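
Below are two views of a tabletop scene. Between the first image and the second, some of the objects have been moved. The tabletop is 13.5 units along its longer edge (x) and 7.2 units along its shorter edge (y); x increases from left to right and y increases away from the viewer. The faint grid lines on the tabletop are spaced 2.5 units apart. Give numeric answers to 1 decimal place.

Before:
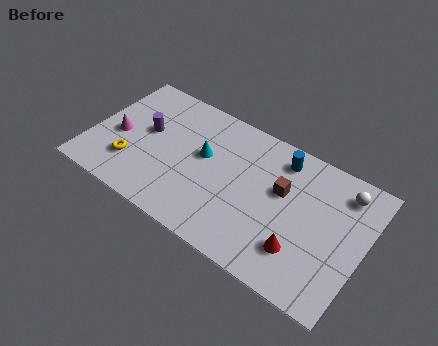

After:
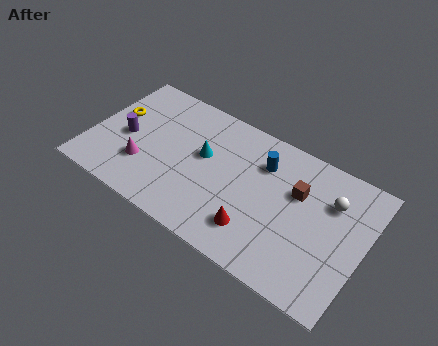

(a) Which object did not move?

the cyan cone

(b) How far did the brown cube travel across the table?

0.8

From (9.4, 4.4) to (10.1, 4.7), the brown cube covered √(0.7² + 0.3²) ≈ 0.8 units.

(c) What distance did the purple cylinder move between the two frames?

1.2

The purple cylinder was near (2.6, 4.1) before and (1.7, 3.3) after, so it travelled √(0.9² + 0.8²) ≈ 1.2 units.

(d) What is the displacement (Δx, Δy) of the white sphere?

(-0.5, -0.8)

The white sphere was at about (12.2, 5.9) and moved to about (11.7, 5.1).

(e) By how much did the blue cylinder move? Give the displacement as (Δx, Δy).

(-0.8, -0.7)

From the two frames, the blue cylinder sits at roughly (9.1, 6.0) before and (8.3, 5.3) after.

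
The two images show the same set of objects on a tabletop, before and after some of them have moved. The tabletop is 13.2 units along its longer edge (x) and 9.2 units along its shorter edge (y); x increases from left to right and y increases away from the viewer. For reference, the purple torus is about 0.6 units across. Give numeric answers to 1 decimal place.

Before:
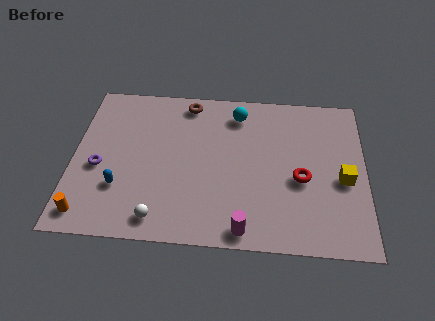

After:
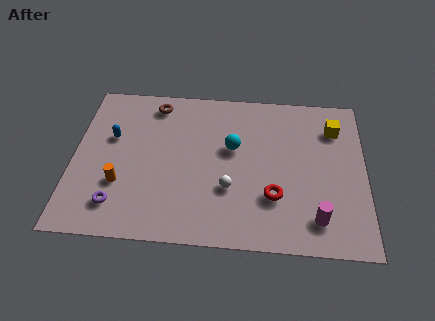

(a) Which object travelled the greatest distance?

the white sphere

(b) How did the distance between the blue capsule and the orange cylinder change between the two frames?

+0.6

The distance was about 2.1 in the first image and 2.7 in the second, so they moved 0.6 units further apart.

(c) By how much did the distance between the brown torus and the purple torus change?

+0.6

The distance was about 5.7 in the first image and 6.3 in the second, so they moved 0.6 units further apart.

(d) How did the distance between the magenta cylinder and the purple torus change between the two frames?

+1.7

The distance was about 7.2 in the first image and 8.9 in the second, so they moved 1.7 units further apart.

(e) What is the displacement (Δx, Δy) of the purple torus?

(0.9, -2.1)

From the two frames, the purple torus sits at roughly (1.2, 3.9) before and (2.1, 1.8) after.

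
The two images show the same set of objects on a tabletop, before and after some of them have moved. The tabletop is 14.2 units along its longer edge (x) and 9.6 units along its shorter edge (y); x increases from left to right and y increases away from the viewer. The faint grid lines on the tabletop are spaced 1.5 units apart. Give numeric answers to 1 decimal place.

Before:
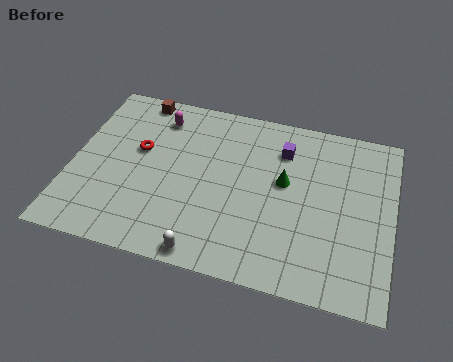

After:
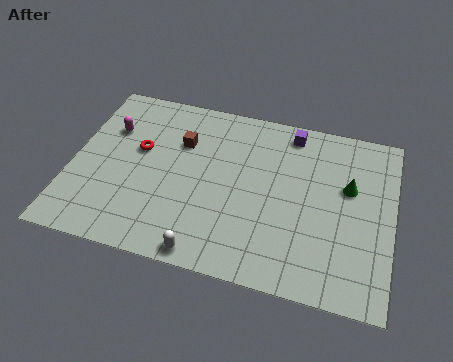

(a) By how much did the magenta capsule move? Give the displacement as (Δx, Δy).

(-2.1, -1.2)

The magenta capsule was at about (3.6, 7.8) and moved to about (1.5, 6.6).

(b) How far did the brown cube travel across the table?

3.0

The brown cube was near (2.6, 8.7) before and (4.7, 6.6) after, so it travelled √(2.1² + 2.1²) ≈ 3.0 units.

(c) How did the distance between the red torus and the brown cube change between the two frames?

-1.0

Before: roughly 3.0 units apart; after: 2.0. That's 1.0 units closer together.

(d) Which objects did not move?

the red torus and the white capsule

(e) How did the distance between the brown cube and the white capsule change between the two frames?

-2.7

Before: roughly 8.7 units apart; after: 6.0. That's 2.7 units closer together.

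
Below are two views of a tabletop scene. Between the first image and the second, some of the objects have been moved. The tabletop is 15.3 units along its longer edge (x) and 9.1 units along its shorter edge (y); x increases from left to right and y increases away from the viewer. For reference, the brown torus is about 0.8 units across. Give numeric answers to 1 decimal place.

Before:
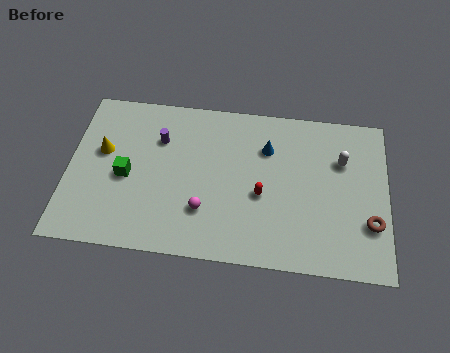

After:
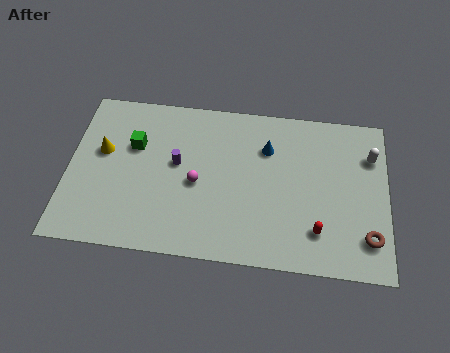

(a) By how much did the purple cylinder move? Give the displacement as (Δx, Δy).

(0.9, -1.3)

The purple cylinder started near (4.3, 6.4) and ended near (5.2, 5.1).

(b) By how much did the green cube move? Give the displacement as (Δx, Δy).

(0.3, 1.8)

From the two frames, the green cube sits at roughly (2.8, 4.1) before and (3.1, 5.9) after.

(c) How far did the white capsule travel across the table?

1.5

The white capsule moved from about (13.1, 6.2) to (14.5, 6.6), a distance of √(1.4² + 0.4²) ≈ 1.5.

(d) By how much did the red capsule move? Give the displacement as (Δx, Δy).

(2.7, -1.7)

The red capsule started near (9.3, 3.8) and ended near (12.0, 2.1).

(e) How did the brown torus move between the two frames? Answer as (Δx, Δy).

(-0.1, -0.8)

From the two frames, the brown torus sits at roughly (14.5, 2.8) before and (14.4, 2.0) after.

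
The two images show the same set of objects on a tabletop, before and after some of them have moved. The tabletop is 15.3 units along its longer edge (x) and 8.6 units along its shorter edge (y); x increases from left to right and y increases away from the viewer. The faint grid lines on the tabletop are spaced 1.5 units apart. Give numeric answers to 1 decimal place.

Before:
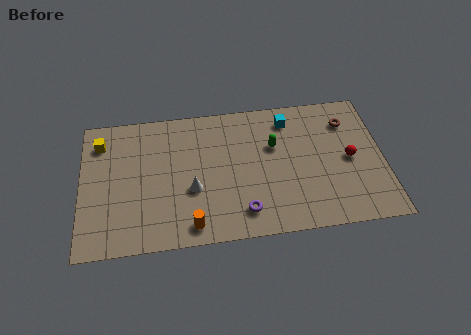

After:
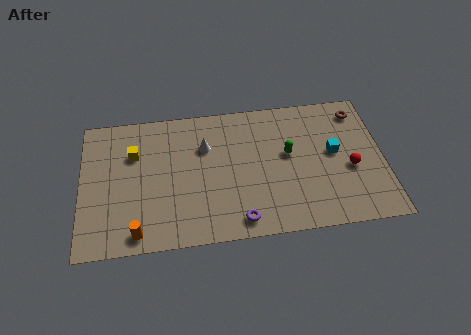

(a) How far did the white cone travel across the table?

2.7

From (5.6, 3.3) to (6.3, 5.9), the white cone covered √(0.7² + 2.6²) ≈ 2.7 units.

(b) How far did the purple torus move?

0.5

From (8.1, 1.6) to (7.9, 1.1), the purple torus covered √(0.2² + 0.5²) ≈ 0.5 units.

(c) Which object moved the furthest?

the cyan cube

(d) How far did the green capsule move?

0.9

The green capsule moved from about (9.8, 5.5) to (10.5, 4.9), a distance of √(0.7² + 0.6²) ≈ 0.9.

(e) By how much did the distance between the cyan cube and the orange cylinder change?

+2.8

They were about 7.9 units apart before and 10.7 after — 2.8 units further apart.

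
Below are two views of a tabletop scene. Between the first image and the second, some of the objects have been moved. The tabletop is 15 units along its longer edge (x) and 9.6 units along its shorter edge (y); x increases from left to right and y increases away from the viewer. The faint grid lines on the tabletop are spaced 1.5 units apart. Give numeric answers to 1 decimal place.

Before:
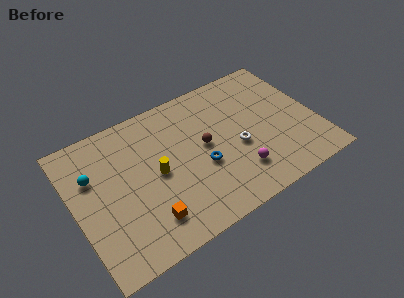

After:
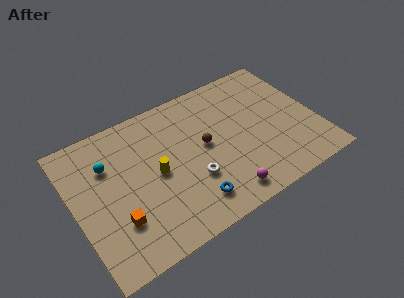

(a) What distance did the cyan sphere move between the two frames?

1.0

The cyan sphere was near (1.3, 6.4) before and (2.3, 6.7) after, so it travelled √(1.0² + 0.3²) ≈ 1.0 units.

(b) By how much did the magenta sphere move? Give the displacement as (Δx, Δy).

(-1.1, -1.0)

The magenta sphere started near (9.7, 2.3) and ended near (8.6, 1.3).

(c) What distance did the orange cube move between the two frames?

1.9

The orange cube was near (4.0, 2.0) before and (2.3, 2.8) after, so it travelled √(1.7² + 0.8²) ≈ 1.9 units.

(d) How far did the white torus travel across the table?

3.1

The white torus moved from about (10.0, 4.0) to (7.0, 3.2), a distance of √(3.0² + 0.8²) ≈ 3.1.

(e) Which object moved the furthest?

the white torus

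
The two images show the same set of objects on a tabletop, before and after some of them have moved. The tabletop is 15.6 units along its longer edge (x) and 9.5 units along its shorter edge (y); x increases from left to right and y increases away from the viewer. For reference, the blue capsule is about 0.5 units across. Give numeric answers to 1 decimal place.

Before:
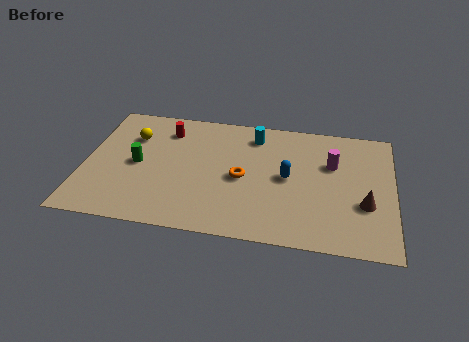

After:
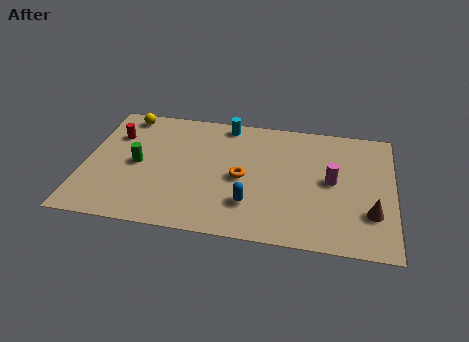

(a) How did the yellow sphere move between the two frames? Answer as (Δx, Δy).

(-0.5, 1.7)

From the two frames, the yellow sphere sits at roughly (2.3, 6.7) before and (1.8, 8.4) after.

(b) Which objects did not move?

the green cylinder and the orange torus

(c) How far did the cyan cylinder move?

1.7

The cyan cylinder was near (8.5, 7.8) before and (7.0, 8.5) after, so it travelled √(1.5² + 0.7²) ≈ 1.7 units.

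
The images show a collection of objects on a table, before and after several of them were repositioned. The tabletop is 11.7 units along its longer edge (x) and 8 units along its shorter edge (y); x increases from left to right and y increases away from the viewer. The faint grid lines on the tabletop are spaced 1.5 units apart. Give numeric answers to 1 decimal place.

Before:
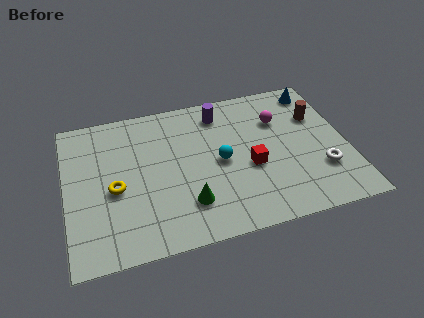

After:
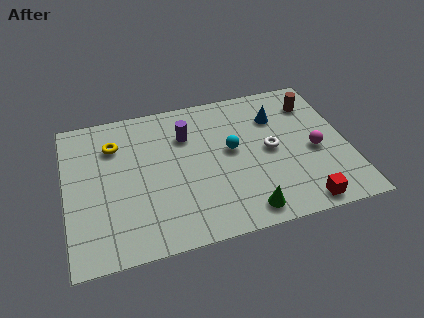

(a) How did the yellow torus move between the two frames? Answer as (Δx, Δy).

(0.1, 2.4)

The yellow torus was at about (2.0, 3.5) and moved to about (2.1, 5.9).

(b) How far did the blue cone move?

2.1

The blue cone was near (10.7, 6.9) before and (8.9, 5.8) after, so it travelled √(1.8² + 1.1²) ≈ 2.1 units.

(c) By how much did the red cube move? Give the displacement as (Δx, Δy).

(1.9, -2.5)

From the two frames, the red cube sits at roughly (7.6, 3.3) before and (9.5, 0.8) after.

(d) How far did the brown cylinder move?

0.8

From (10.6, 5.4) to (10.5, 6.2), the brown cylinder covered √(0.1² + 0.8²) ≈ 0.8 units.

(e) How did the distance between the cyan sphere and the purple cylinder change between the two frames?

-0.5

They were about 2.7 units apart before and 2.2 after — 0.5 units closer together.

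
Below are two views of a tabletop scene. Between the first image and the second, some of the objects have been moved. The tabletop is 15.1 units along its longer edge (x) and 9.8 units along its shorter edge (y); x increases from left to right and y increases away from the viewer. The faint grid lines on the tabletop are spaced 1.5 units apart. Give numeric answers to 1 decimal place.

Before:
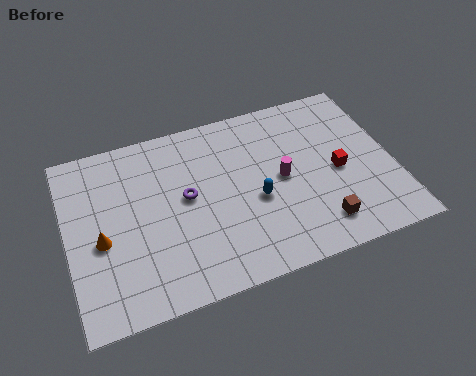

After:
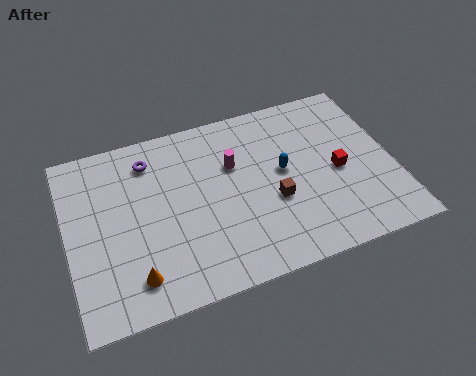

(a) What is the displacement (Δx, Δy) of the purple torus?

(-1.5, 2.6)

From the two frames, the purple torus sits at roughly (5.5, 5.3) before and (4.0, 7.9) after.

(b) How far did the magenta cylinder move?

2.6

The magenta cylinder was near (9.9, 4.9) before and (7.8, 6.4) after, so it travelled √(2.1² + 1.5²) ≈ 2.6 units.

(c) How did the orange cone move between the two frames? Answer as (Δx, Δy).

(1.3, -2.4)

The orange cone started near (1.5, 4.2) and ended near (2.8, 1.8).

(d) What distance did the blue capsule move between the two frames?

1.8

The blue capsule was near (8.6, 4.1) before and (10.0, 5.3) after, so it travelled √(1.4² + 1.2²) ≈ 1.8 units.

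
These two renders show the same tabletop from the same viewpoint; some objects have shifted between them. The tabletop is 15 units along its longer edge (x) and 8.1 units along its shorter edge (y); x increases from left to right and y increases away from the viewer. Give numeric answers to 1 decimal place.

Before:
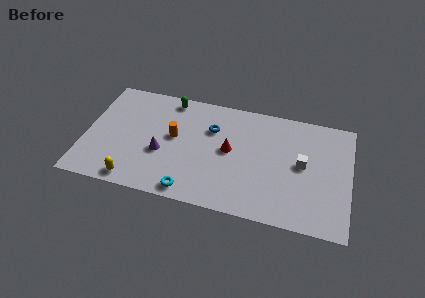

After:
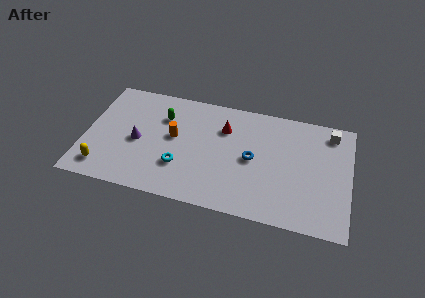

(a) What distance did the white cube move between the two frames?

3.0

The white cube moved from about (12.3, 4.3) to (13.8, 6.9), a distance of √(1.5² + 2.6²) ≈ 3.0.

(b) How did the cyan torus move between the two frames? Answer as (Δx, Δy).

(-0.7, 1.6)

The cyan torus was at about (6.2, 0.9) and moved to about (5.5, 2.5).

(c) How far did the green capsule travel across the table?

1.4

From (4.6, 7.2) to (4.3, 5.8), the green capsule covered √(0.3² + 1.4²) ≈ 1.4 units.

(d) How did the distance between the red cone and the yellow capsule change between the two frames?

+1.7

They were about 6.2 units apart before and 7.9 after — 1.7 units further apart.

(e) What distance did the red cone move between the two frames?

1.6

The red cone moved from about (8.2, 4.3) to (7.8, 5.8), a distance of √(0.4² + 1.5²) ≈ 1.6.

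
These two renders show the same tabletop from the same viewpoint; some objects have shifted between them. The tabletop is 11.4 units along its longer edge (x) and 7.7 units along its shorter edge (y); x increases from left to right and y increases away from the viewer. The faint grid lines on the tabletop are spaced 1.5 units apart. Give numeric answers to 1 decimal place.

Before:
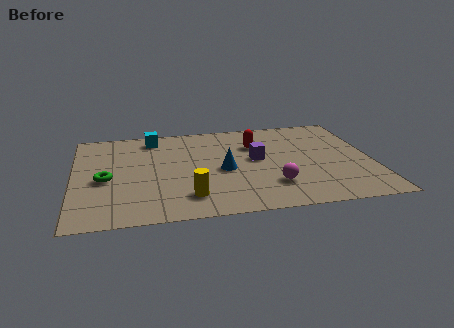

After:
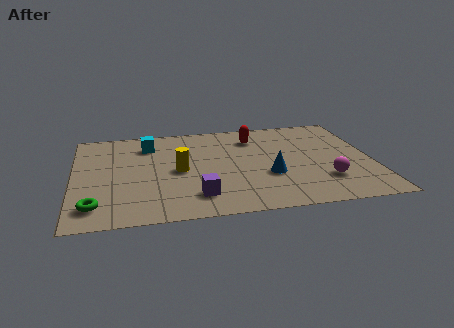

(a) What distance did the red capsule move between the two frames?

0.6

From (7.0, 5.4) to (7.0, 6.0), the red capsule covered √(0.0² + 0.6²) ≈ 0.6 units.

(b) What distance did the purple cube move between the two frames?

3.5

The purple cube was near (7.0, 4.2) before and (4.6, 1.6) after, so it travelled √(2.4² + 2.6²) ≈ 3.5 units.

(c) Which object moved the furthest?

the purple cube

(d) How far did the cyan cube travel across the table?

0.6

From (3.1, 6.6) to (2.9, 6.0), the cyan cube covered √(0.2² + 0.6²) ≈ 0.6 units.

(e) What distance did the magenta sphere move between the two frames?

2.0

The magenta sphere moved from about (7.5, 2.0) to (9.5, 2.1), a distance of √(2.0² + 0.1²) ≈ 2.0.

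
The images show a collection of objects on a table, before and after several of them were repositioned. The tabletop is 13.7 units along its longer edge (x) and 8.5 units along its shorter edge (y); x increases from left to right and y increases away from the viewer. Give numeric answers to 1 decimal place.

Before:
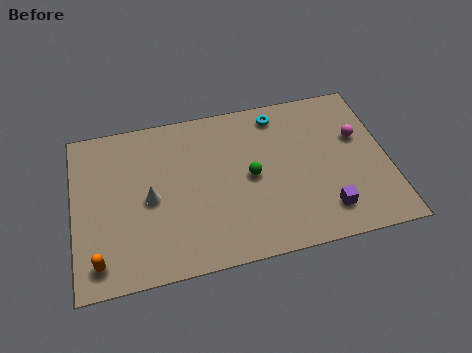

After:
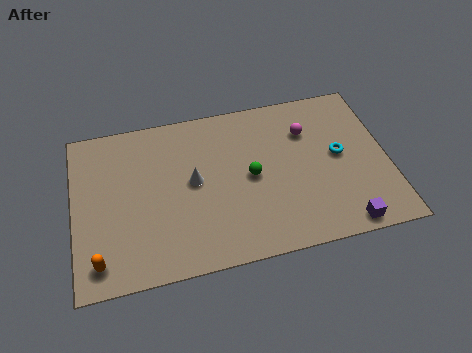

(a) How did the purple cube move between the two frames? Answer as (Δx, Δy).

(0.7, -0.9)

From the two frames, the purple cube sits at roughly (10.8, 1.7) before and (11.5, 0.8) after.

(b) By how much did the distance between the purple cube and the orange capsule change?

+0.7

They were about 9.8 units apart before and 10.5 after — 0.7 units further apart.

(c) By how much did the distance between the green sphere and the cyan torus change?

+0.5

The distance was about 3.4 in the first image and 3.9 in the second, so they moved 0.5 units further apart.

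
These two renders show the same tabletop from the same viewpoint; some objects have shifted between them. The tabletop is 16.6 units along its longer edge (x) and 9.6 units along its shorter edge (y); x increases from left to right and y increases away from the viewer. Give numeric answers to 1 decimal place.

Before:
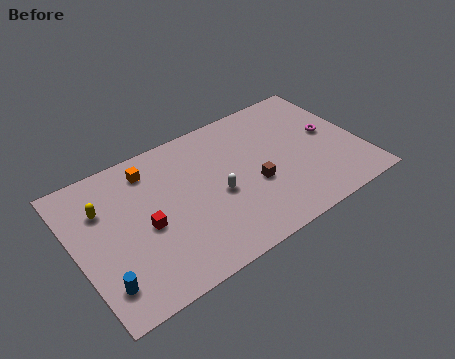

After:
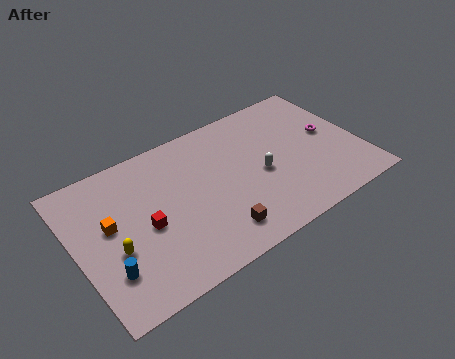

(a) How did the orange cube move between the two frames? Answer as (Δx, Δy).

(-2.7, -2.5)

The orange cube started near (4.7, 7.9) and ended near (2.0, 5.4).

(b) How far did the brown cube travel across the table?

3.3

From (10.2, 3.8) to (7.6, 1.8), the brown cube covered √(2.6² + 2.0²) ≈ 3.3 units.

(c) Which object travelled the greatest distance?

the orange cube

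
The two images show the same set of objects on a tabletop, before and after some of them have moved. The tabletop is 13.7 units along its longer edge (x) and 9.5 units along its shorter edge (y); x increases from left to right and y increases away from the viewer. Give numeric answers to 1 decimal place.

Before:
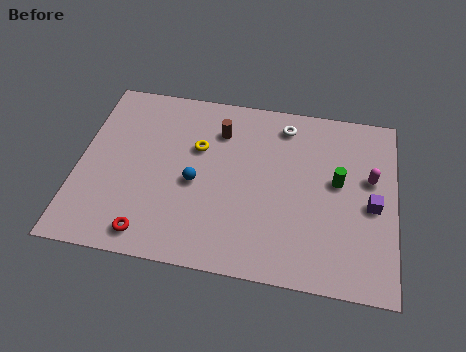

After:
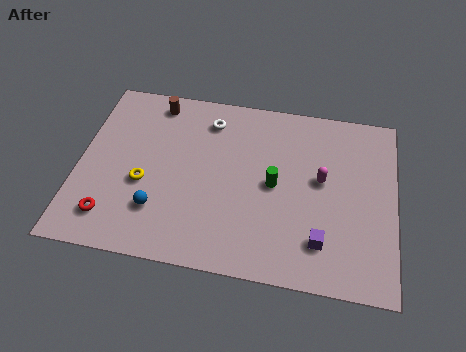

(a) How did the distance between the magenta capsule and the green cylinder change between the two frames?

+0.6

They were about 1.5 units apart before and 2.1 after — 0.6 units further apart.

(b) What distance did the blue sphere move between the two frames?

2.3

The blue sphere was near (5.1, 4.2) before and (3.6, 2.5) after, so it travelled √(1.5² + 1.7²) ≈ 2.3 units.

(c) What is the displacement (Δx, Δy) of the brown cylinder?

(-2.9, 1.1)

From the two frames, the brown cylinder sits at roughly (6.0, 7.2) before and (3.1, 8.3) after.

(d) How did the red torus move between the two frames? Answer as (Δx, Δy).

(-1.7, 0.6)

The red torus started near (3.3, 1.2) and ended near (1.6, 1.8).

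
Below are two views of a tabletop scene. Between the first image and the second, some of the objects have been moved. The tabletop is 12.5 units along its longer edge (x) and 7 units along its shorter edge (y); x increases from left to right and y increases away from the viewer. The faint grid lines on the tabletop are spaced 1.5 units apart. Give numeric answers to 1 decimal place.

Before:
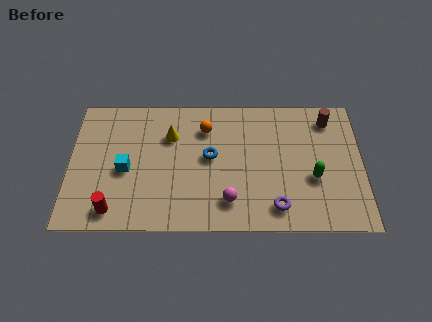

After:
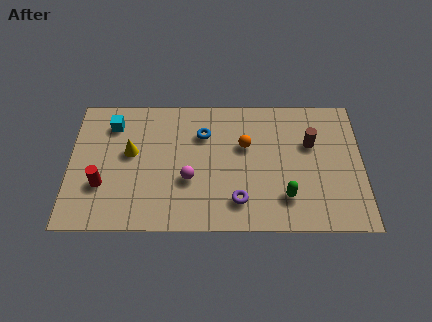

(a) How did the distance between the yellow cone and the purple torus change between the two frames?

-0.6

The distance was about 5.8 in the first image and 5.2 in the second, so they moved 0.6 units closer together.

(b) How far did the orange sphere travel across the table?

1.9

The orange sphere was near (5.8, 5.3) before and (7.5, 4.4) after, so it travelled √(1.7² + 0.9²) ≈ 1.9 units.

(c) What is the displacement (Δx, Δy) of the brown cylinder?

(-0.8, -1.3)

The brown cylinder started near (11.1, 5.8) and ended near (10.3, 4.5).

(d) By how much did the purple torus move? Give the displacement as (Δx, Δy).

(-1.6, 0.3)

From the two frames, the purple torus sits at roughly (8.8, 1.2) before and (7.2, 1.5) after.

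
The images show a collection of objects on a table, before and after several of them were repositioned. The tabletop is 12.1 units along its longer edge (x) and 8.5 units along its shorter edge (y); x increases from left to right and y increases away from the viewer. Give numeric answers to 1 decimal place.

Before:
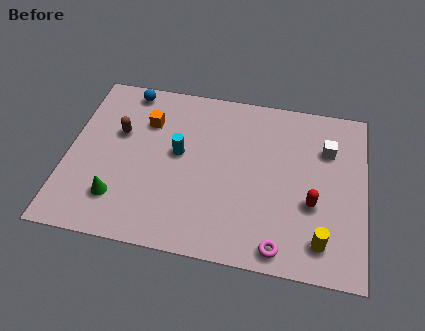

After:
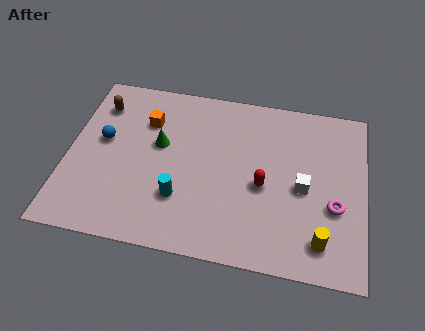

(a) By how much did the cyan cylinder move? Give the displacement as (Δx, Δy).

(0.2, -2.2)

The cyan cylinder was at about (4.5, 4.7) and moved to about (4.7, 2.5).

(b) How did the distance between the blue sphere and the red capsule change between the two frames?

-2.3

The distance was about 9.0 in the first image and 6.7 in the second, so they moved 2.3 units closer together.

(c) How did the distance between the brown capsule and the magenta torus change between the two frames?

+2.3

They were about 8.1 units apart before and 10.4 after — 2.3 units further apart.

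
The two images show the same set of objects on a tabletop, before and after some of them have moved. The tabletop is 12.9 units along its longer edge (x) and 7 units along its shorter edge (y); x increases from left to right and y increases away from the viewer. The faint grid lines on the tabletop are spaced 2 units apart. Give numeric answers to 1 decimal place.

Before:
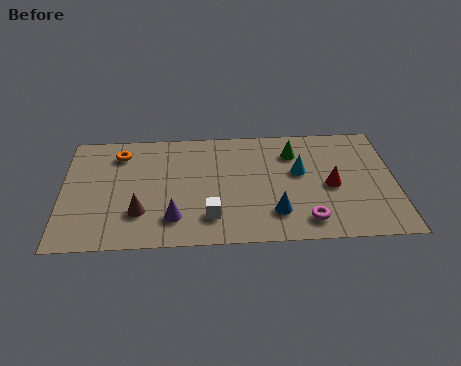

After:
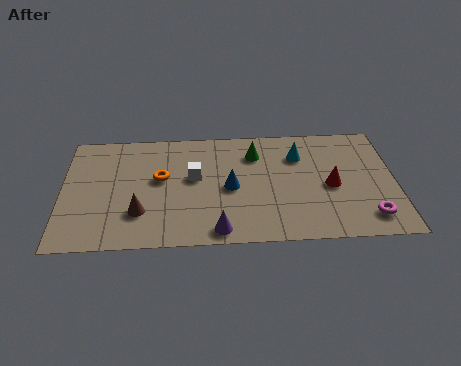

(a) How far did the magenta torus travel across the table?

2.4

The magenta torus moved from about (9.4, 1.2) to (11.8, 1.3), a distance of √(2.4² + 0.1²) ≈ 2.4.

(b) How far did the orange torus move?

2.3

From (2.2, 5.6) to (3.8, 4.0), the orange torus covered √(1.6² + 1.6²) ≈ 2.3 units.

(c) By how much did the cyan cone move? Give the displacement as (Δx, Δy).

(0.0, 1.0)

From the two frames, the cyan cone sits at roughly (9.2, 4.1) before and (9.2, 5.1) after.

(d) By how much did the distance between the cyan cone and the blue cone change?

+0.6

The distance was about 2.6 in the first image and 3.2 in the second, so they moved 0.6 units further apart.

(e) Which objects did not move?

the red cone and the brown cone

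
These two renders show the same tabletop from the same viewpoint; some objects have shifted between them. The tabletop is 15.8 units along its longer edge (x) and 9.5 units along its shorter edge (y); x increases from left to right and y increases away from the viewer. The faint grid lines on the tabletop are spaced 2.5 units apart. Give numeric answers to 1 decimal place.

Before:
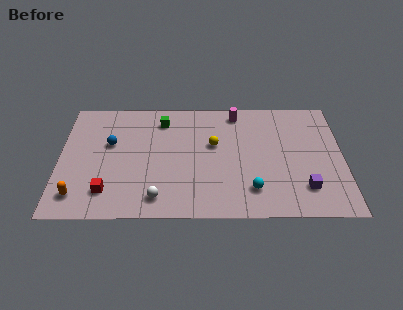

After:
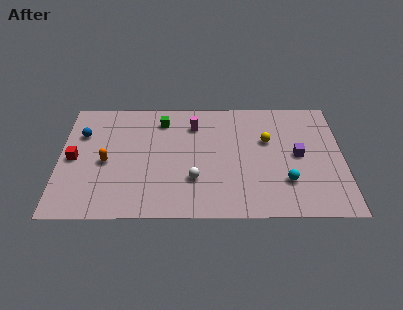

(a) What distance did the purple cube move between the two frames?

2.6

The purple cube moved from about (13.6, 2.2) to (13.3, 4.8), a distance of √(0.3² + 2.6²) ≈ 2.6.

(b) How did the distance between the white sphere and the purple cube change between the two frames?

-2.0

They were about 8.1 units apart before and 6.1 after — 2.0 units closer together.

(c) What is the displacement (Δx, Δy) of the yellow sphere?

(3.0, 0.3)

The yellow sphere started near (8.6, 5.7) and ended near (11.6, 6.0).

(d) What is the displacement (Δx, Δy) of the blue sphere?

(-1.6, 0.8)

The blue sphere started near (2.8, 5.8) and ended near (1.2, 6.6).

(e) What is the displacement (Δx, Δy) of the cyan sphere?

(1.9, 0.6)

The cyan sphere was at about (10.7, 2.1) and moved to about (12.6, 2.7).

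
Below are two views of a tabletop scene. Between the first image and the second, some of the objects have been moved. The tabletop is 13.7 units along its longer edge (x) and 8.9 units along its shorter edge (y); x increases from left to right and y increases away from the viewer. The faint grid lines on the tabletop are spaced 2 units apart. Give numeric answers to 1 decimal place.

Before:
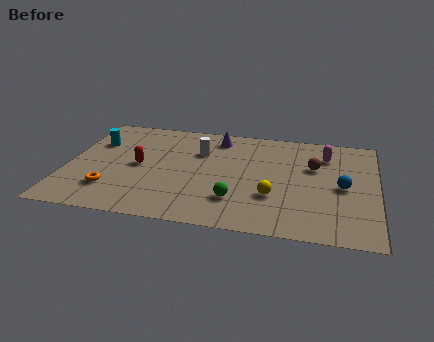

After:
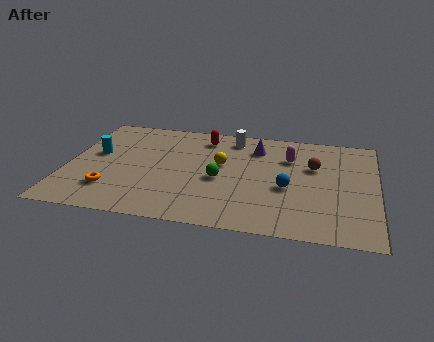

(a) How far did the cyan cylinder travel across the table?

1.0

From (1.1, 6.1) to (1.2, 5.1), the cyan cylinder covered √(0.1² + 1.0²) ≈ 1.0 units.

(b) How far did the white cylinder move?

2.1

From (5.8, 6.1) to (7.2, 7.6), the white cylinder covered √(1.4² + 1.5²) ≈ 2.1 units.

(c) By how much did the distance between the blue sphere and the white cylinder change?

-2.0

They were about 6.7 units apart before and 4.7 after — 2.0 units closer together.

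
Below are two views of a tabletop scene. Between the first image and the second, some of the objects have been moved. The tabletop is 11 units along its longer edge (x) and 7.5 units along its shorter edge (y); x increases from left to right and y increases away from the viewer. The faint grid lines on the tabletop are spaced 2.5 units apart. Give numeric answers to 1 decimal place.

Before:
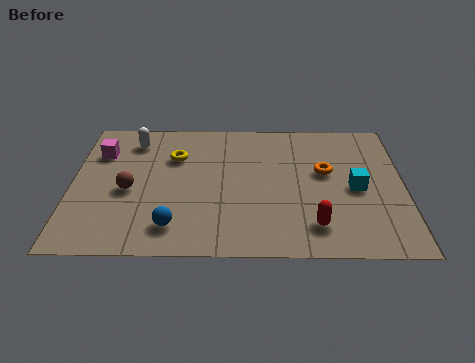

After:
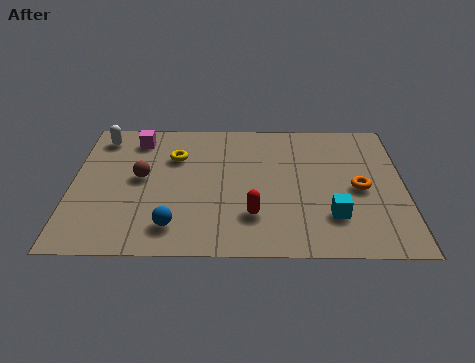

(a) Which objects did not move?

the yellow torus and the blue sphere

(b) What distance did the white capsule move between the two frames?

1.1

The white capsule was near (2.0, 6.1) before and (0.9, 6.3) after, so it travelled √(1.1² + 0.2²) ≈ 1.1 units.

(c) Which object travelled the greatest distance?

the red capsule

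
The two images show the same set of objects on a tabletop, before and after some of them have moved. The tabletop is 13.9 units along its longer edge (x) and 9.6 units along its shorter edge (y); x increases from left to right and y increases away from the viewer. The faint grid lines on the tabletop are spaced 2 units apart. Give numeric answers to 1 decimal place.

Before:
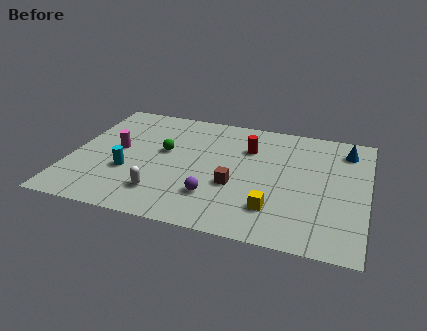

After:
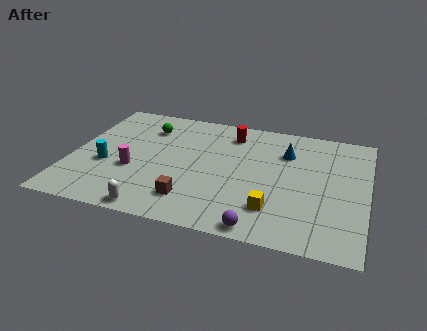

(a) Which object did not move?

the yellow cube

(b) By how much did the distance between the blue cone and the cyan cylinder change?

-2.0

The distance was about 10.9 in the first image and 8.9 in the second, so they moved 2.0 units closer together.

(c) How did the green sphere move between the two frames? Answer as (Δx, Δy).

(-1.0, 1.8)

The green sphere started near (4.3, 5.5) and ended near (3.3, 7.3).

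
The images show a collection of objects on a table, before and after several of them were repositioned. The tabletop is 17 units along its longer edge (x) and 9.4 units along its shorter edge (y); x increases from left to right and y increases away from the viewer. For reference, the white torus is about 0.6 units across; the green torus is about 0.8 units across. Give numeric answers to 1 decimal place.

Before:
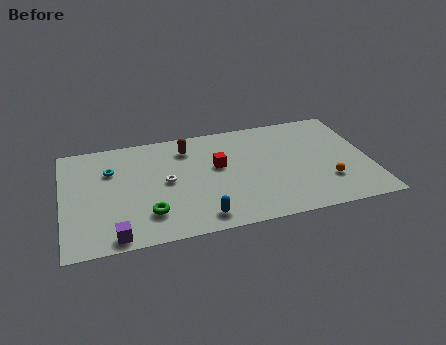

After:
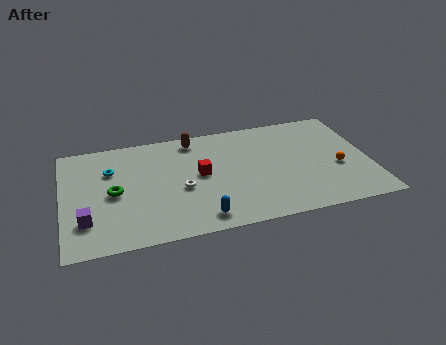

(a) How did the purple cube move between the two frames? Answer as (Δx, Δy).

(-1.5, 1.6)

From the two frames, the purple cube sits at roughly (2.7, 0.9) before and (1.2, 2.5) after.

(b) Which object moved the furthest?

the green torus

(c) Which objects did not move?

the cyan torus and the blue capsule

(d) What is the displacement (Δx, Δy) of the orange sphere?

(0.7, 1.1)

From the two frames, the orange sphere sits at roughly (14.5, 2.7) before and (15.2, 3.8) after.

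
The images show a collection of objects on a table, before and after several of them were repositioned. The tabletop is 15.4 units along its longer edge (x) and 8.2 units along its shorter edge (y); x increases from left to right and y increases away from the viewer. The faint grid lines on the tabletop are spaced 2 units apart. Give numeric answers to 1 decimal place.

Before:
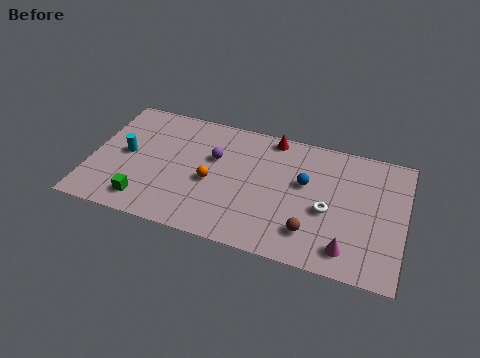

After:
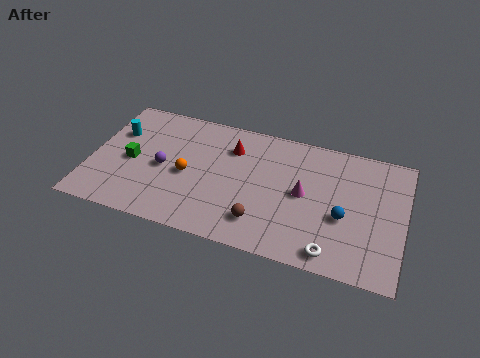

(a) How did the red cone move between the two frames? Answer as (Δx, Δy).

(-1.9, -1.3)

The red cone started near (8.7, 7.4) and ended near (6.8, 6.1).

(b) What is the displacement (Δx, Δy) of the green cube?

(-0.9, 2.4)

From the two frames, the green cube sits at roughly (2.9, 1.4) before and (2.0, 3.8) after.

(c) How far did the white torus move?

2.5

From (11.7, 3.5) to (12.1, 1.0), the white torus covered √(0.4² + 2.5²) ≈ 2.5 units.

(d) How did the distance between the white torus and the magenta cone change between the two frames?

+1.2

Before: roughly 2.4 units apart; after: 3.6. That's 1.2 units further apart.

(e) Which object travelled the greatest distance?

the magenta cone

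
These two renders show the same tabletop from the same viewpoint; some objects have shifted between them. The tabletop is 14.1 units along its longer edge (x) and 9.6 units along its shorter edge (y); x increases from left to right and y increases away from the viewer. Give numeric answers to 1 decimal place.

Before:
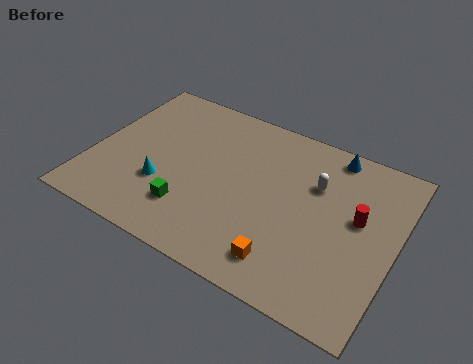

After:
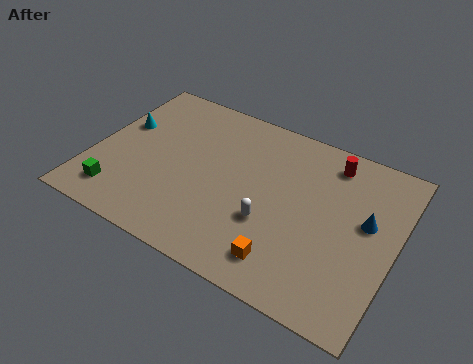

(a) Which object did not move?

the orange cube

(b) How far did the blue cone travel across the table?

3.7

The blue cone moved from about (10.7, 8.6) to (12.7, 5.5), a distance of √(2.0² + 3.1²) ≈ 3.7.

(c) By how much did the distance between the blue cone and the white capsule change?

+2.5

Before: roughly 2.2 units apart; after: 4.7. That's 2.5 units further apart.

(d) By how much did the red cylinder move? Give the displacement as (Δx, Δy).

(-1.6, 2.6)

The red cylinder was at about (12.3, 5.5) and moved to about (10.7, 8.1).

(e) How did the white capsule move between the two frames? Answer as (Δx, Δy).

(-1.7, -3.1)

The white capsule was at about (10.2, 6.5) and moved to about (8.5, 3.4).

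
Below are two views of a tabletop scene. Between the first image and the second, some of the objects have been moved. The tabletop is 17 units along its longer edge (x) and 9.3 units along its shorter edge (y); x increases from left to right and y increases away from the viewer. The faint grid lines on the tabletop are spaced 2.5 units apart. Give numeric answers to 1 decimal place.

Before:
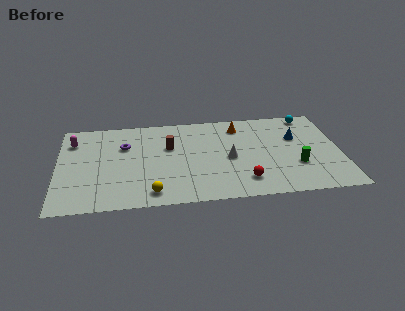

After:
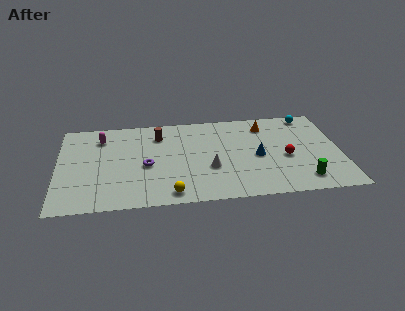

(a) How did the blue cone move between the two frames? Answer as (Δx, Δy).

(-2.4, -1.7)

The blue cone started near (14.4, 6.0) and ended near (12.0, 4.3).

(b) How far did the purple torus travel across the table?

2.6

The purple torus was near (4.0, 6.3) before and (5.3, 4.1) after, so it travelled √(1.3² + 2.2²) ≈ 2.6 units.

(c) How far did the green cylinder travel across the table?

1.5

The green cylinder moved from about (14.3, 3.1) to (14.6, 1.6), a distance of √(0.3² + 1.5²) ≈ 1.5.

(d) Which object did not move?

the cyan sphere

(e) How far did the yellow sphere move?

1.1

The yellow sphere was near (5.6, 1.3) before and (6.7, 1.1) after, so it travelled √(1.1² + 0.2²) ≈ 1.1 units.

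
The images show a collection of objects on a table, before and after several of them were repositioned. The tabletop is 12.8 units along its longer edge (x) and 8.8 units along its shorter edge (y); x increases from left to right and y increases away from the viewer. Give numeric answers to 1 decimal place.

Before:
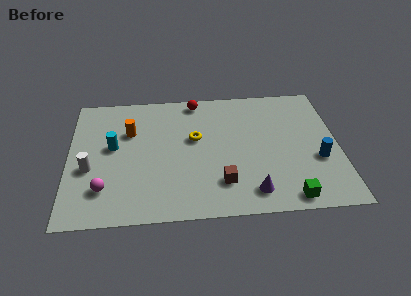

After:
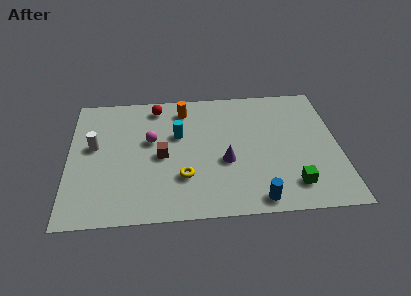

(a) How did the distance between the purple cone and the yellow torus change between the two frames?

-2.4

Before: roughly 4.6 units apart; after: 2.2. That's 2.4 units closer together.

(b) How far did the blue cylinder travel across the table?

3.8

The blue cylinder was near (11.8, 3.3) before and (8.8, 0.9) after, so it travelled √(3.0² + 2.4²) ≈ 3.8 units.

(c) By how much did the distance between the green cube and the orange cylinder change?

-1.4

Before: roughly 8.9 units apart; after: 7.5. That's 1.4 units closer together.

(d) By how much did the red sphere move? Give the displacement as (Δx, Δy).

(-1.9, -0.3)

From the two frames, the red sphere sits at roughly (6.1, 7.9) before and (4.2, 7.6) after.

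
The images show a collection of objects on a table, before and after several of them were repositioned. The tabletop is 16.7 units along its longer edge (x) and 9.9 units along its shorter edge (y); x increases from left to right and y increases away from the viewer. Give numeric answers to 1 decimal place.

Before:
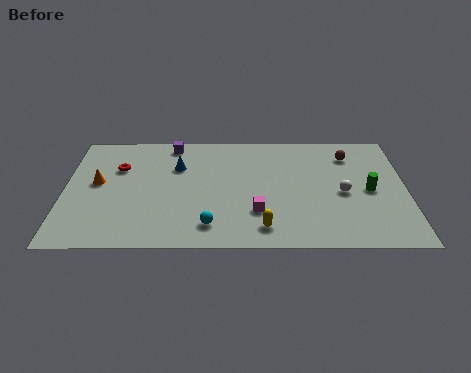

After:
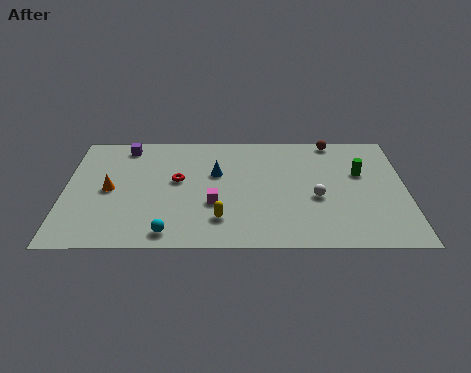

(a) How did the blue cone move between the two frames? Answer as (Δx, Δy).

(1.9, -0.6)

From the two frames, the blue cone sits at roughly (5.5, 6.8) before and (7.4, 6.2) after.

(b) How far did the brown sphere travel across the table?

1.5

The brown sphere moved from about (14.0, 7.8) to (13.2, 9.1), a distance of √(0.8² + 1.3²) ≈ 1.5.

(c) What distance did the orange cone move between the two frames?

0.8

The orange cone was near (1.6, 5.4) before and (2.2, 4.8) after, so it travelled √(0.6² + 0.6²) ≈ 0.8 units.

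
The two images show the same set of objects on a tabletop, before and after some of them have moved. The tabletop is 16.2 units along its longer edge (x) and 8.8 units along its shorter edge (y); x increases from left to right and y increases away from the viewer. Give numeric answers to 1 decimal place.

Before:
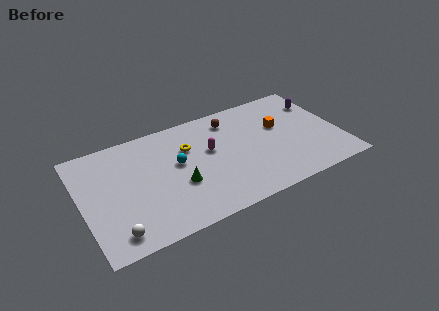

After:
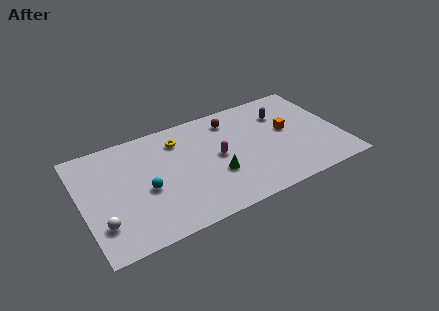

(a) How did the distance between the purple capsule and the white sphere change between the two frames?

-2.0

Before: roughly 14.6 units apart; after: 12.6. That's 2.0 units closer together.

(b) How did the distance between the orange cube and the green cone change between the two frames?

-1.9

The distance was about 7.0 in the first image and 5.1 in the second, so they moved 1.9 units closer together.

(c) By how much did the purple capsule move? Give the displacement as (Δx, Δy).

(-2.4, -0.1)

The purple capsule started near (15.3, 6.5) and ended near (12.9, 6.4).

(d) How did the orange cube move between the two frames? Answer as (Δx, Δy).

(0.4, -0.5)

The orange cube started near (12.6, 5.4) and ended near (13.0, 4.9).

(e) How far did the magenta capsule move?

0.8

The magenta capsule moved from about (8.1, 5.2) to (8.5, 4.5), a distance of √(0.4² + 0.7²) ≈ 0.8.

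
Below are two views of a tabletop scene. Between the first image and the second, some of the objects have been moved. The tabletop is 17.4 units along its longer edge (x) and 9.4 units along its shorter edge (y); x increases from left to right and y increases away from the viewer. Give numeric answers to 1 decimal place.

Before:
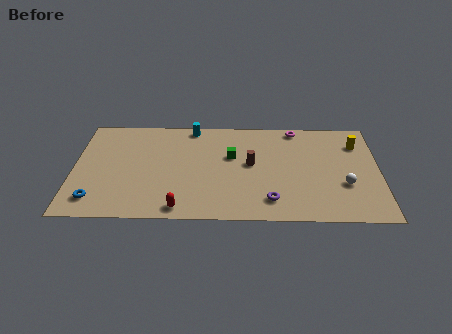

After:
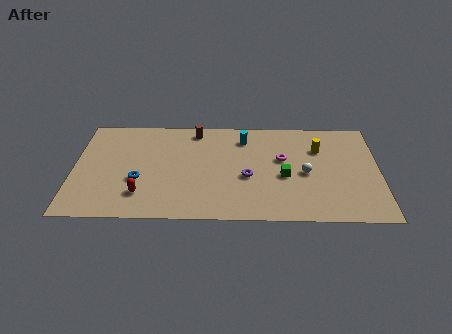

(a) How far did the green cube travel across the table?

3.5

The green cube moved from about (9.0, 5.8) to (12.0, 4.0), a distance of √(3.0² + 1.8²) ≈ 3.5.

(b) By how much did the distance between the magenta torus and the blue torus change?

-4.8

Before: roughly 13.3 units apart; after: 8.5. That's 4.8 units closer together.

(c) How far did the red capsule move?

2.5

The red capsule moved from about (6.1, 1.0) to (3.9, 2.2), a distance of √(2.2² + 1.2²) ≈ 2.5.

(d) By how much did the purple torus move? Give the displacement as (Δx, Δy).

(-1.3, 2.1)

The purple torus started near (11.2, 1.8) and ended near (9.9, 3.9).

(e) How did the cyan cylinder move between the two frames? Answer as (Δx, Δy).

(3.0, -1.0)

From the two frames, the cyan cylinder sits at roughly (6.7, 8.5) before and (9.7, 7.5) after.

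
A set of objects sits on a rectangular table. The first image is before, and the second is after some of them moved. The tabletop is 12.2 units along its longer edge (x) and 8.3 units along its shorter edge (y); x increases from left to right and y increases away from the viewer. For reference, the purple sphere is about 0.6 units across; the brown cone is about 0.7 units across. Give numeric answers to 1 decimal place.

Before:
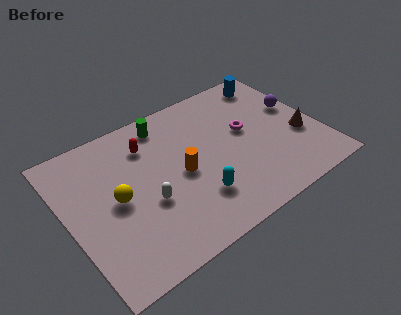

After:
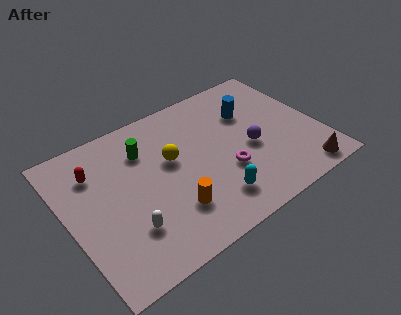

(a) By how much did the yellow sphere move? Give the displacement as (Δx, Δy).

(2.8, 0.8)

The yellow sphere started near (2.3, 4.1) and ended near (5.1, 4.9).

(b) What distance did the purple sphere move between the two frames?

2.9

The purple sphere was near (11.4, 4.9) before and (8.8, 3.6) after, so it travelled √(2.6² + 1.3²) ≈ 2.9 units.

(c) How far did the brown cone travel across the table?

2.2

The brown cone was near (11.2, 3.1) before and (10.8, 0.9) after, so it travelled √(0.4² + 2.2²) ≈ 2.2 units.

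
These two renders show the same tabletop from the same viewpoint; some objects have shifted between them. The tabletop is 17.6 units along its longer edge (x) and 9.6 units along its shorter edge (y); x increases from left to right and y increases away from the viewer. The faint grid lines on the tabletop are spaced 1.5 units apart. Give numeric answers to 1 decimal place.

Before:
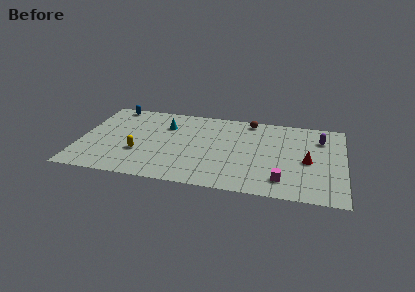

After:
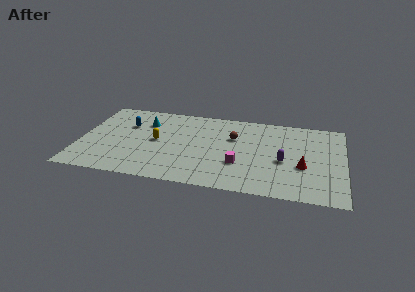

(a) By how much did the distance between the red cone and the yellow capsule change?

-1.4

They were about 11.3 units apart before and 9.9 after — 1.4 units closer together.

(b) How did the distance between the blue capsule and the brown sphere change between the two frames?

-2.1

The distance was about 9.3 in the first image and 7.2 in the second, so they moved 2.1 units closer together.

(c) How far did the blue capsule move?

2.5

The blue capsule was near (1.9, 8.7) before and (3.0, 6.5) after, so it travelled √(1.1² + 2.2²) ≈ 2.5 units.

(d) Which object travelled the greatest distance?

the purple capsule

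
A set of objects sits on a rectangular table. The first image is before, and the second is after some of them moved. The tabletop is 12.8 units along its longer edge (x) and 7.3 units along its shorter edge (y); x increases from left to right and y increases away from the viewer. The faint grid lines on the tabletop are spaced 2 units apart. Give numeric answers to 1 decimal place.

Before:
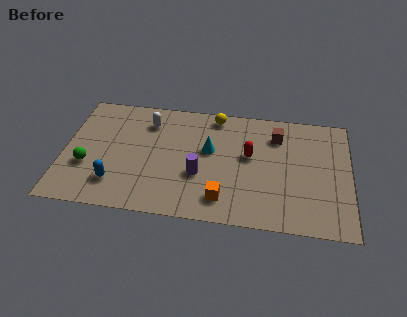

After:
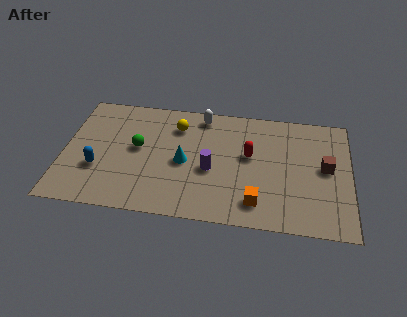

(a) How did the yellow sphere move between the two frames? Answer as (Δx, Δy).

(-1.7, -0.9)

The yellow sphere was at about (6.7, 6.5) and moved to about (5.0, 5.6).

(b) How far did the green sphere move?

2.6

From (1.1, 2.6) to (3.3, 4.0), the green sphere covered √(2.2² + 1.4²) ≈ 2.6 units.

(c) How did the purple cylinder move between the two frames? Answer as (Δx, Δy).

(0.5, 0.4)

The purple cylinder started near (6.1, 2.7) and ended near (6.6, 3.1).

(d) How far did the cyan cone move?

1.4

The cyan cone was near (6.5, 4.3) before and (5.4, 3.4) after, so it travelled √(1.1² + 0.9²) ≈ 1.4 units.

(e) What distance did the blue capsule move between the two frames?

1.1

The blue capsule moved from about (2.4, 1.7) to (1.6, 2.5), a distance of √(0.8² + 0.8²) ≈ 1.1.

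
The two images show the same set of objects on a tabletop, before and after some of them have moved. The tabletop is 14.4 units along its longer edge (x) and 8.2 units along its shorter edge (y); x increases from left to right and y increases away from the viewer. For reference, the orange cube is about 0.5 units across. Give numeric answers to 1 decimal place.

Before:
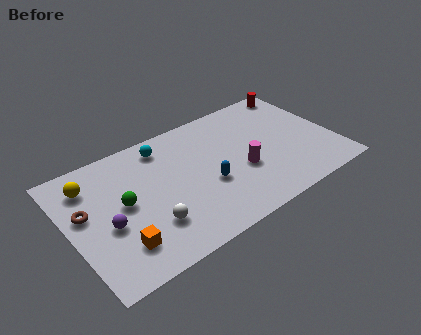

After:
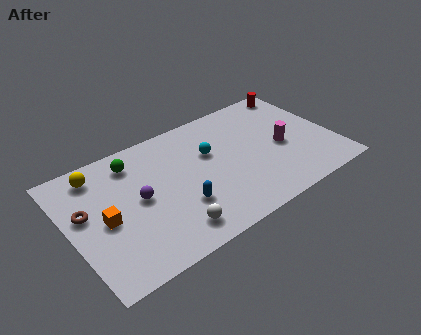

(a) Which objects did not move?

the brown torus and the red cylinder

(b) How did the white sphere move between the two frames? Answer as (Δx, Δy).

(1.0, -0.9)

From the two frames, the white sphere sits at roughly (4.0, 2.3) before and (5.0, 1.4) after.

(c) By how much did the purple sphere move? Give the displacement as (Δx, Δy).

(1.8, 0.8)

From the two frames, the purple sphere sits at roughly (1.9, 3.4) before and (3.7, 4.2) after.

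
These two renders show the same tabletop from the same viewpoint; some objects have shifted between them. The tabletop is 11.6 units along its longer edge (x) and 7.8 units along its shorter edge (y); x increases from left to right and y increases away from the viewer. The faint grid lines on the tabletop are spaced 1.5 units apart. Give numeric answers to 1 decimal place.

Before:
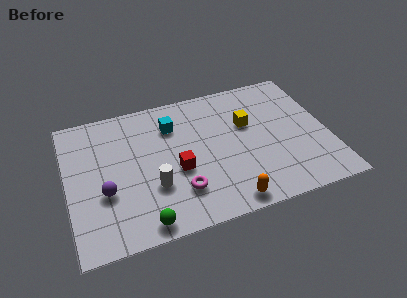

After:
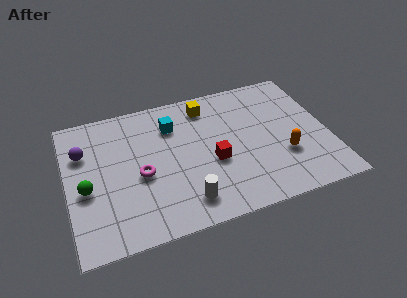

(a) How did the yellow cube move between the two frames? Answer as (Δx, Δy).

(-1.7, 1.6)

The yellow cube started near (8.1, 4.9) and ended near (6.4, 6.5).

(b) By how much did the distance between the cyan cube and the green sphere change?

-0.6

They were about 5.3 units apart before and 4.7 after — 0.6 units closer together.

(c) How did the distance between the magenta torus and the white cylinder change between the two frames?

+1.4

They were about 1.3 units apart before and 2.7 after — 1.4 units further apart.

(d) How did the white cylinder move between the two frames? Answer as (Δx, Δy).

(1.3, -1.2)

The white cylinder was at about (3.7, 2.6) and moved to about (5.0, 1.4).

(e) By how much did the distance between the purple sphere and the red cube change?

+2.8

Before: roughly 3.2 units apart; after: 6.0. That's 2.8 units further apart.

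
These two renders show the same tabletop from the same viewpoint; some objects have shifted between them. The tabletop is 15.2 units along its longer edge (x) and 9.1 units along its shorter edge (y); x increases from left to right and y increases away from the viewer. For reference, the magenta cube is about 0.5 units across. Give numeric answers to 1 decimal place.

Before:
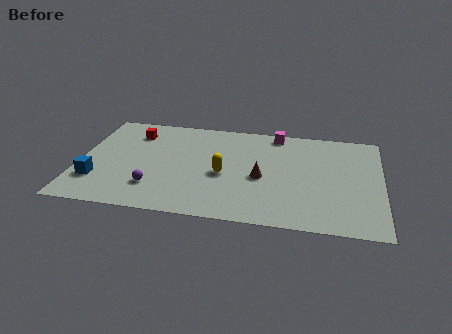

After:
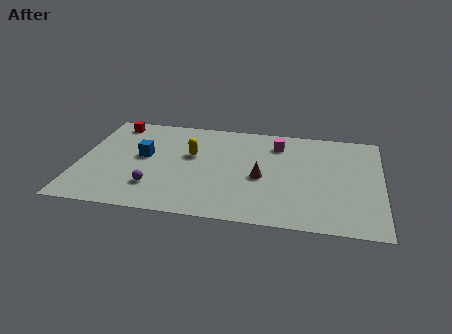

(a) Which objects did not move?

the brown cone and the purple sphere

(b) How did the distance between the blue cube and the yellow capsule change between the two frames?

-4.0

Before: roughly 6.5 units apart; after: 2.5. That's 4.0 units closer together.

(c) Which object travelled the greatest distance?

the blue cube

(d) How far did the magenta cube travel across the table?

1.0

The magenta cube moved from about (9.8, 8.2) to (9.9, 7.2), a distance of √(0.1² + 1.0²) ≈ 1.0.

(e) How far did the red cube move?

1.4

The red cube moved from about (2.6, 7.1) to (1.5, 7.9), a distance of √(1.1² + 0.8²) ≈ 1.4.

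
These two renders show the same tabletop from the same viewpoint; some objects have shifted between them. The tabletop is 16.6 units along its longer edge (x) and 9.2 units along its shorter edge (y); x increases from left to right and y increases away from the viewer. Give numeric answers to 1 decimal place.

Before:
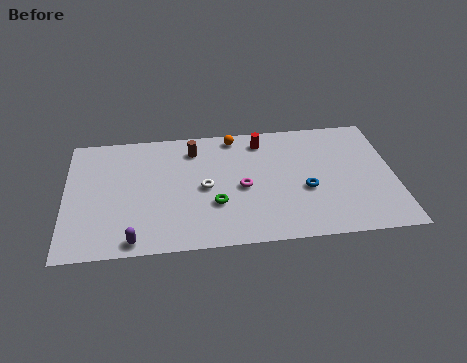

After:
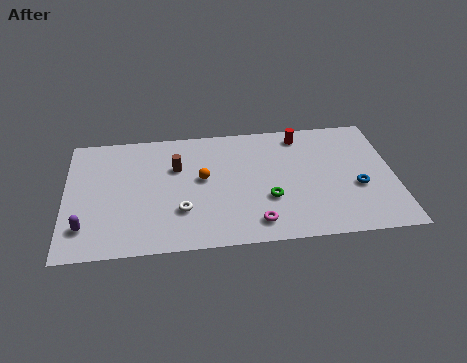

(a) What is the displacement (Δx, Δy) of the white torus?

(-1.2, -1.6)

The white torus was at about (7.0, 4.4) and moved to about (5.8, 2.8).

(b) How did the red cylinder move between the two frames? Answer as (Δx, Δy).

(2.0, 0.2)

The red cylinder started near (10.0, 7.7) and ended near (12.0, 7.9).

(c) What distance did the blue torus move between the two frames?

2.6

The blue torus was near (12.1, 3.7) before and (14.7, 3.6) after, so it travelled √(2.6² + 0.1²) ≈ 2.6 units.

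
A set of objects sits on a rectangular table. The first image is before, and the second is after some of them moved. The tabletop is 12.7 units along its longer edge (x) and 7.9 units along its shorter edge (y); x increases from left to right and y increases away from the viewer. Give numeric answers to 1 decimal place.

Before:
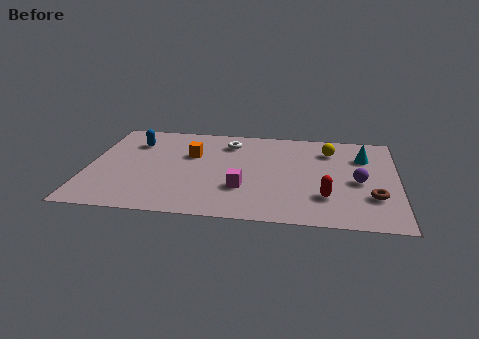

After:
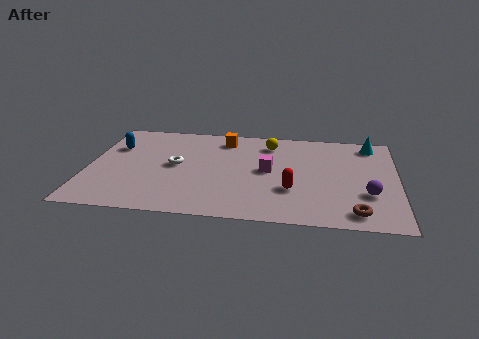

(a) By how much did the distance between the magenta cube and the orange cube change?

-0.3

The distance was about 3.4 in the first image and 3.1 in the second, so they moved 0.3 units closer together.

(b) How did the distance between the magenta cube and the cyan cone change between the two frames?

-0.9

The distance was about 5.9 in the first image and 5.0 in the second, so they moved 0.9 units closer together.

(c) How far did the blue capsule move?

0.9

The blue capsule was near (1.8, 5.9) before and (1.0, 5.4) after, so it travelled √(0.8² + 0.5²) ≈ 0.9 units.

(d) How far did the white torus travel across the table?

3.0

The white torus moved from about (5.7, 6.3) to (3.6, 4.1), a distance of √(2.1² + 2.2²) ≈ 3.0.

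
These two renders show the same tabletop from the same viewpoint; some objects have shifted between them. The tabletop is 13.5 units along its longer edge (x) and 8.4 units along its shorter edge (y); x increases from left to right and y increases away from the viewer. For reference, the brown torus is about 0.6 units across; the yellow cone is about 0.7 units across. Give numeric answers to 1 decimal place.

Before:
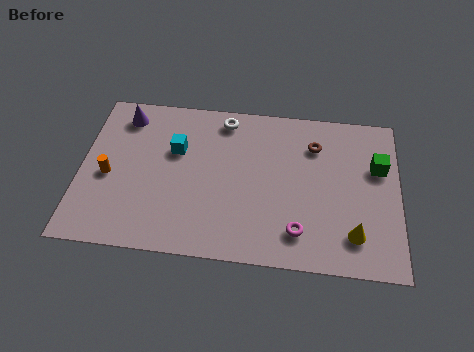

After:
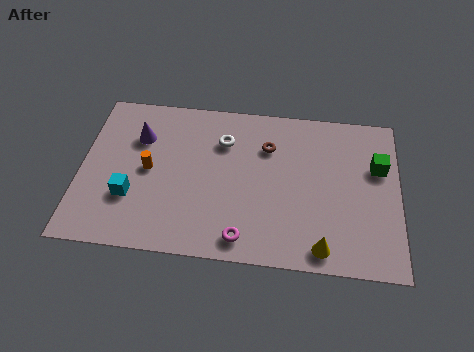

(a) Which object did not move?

the green cube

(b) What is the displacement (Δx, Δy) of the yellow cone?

(-1.3, -0.8)

From the two frames, the yellow cone sits at roughly (11.6, 1.8) before and (10.3, 1.0) after.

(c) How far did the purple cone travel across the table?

1.3

The purple cone moved from about (1.7, 7.0) to (2.4, 5.9), a distance of √(0.7² + 1.1²) ≈ 1.3.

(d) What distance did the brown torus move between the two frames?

2.0

From (9.9, 6.3) to (7.9, 6.0), the brown torus covered √(2.0² + 0.3²) ≈ 2.0 units.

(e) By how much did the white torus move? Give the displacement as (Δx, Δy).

(0.0, -1.2)

The white torus started near (6.0, 7.3) and ended near (6.0, 6.1).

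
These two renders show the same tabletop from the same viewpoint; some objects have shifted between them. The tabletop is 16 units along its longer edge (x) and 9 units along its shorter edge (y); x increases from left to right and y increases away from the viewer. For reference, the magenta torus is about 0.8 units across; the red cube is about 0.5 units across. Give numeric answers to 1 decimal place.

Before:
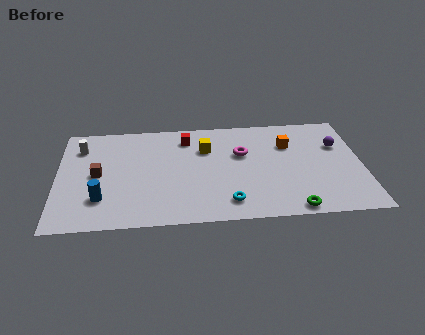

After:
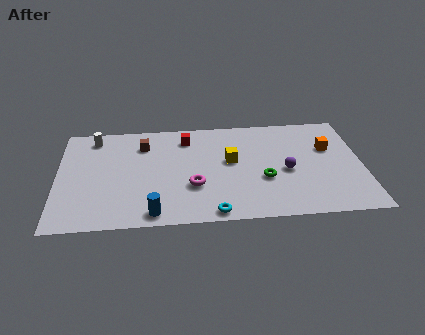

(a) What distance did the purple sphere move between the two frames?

3.4

The purple sphere moved from about (14.8, 6.0) to (12.0, 4.0), a distance of √(2.8² + 2.0²) ≈ 3.4.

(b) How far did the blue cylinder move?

3.0

The blue cylinder moved from about (2.3, 2.4) to (5.0, 1.0), a distance of √(2.7² + 1.4²) ≈ 3.0.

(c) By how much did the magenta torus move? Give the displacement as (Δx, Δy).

(-2.6, -2.6)

The magenta torus was at about (9.7, 5.7) and moved to about (7.1, 3.1).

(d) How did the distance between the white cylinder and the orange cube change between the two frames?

+1.5

They were about 11.0 units apart before and 12.5 after — 1.5 units further apart.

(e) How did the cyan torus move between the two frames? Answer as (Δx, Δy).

(-0.8, -0.8)

The cyan torus was at about (8.9, 1.6) and moved to about (8.1, 0.8).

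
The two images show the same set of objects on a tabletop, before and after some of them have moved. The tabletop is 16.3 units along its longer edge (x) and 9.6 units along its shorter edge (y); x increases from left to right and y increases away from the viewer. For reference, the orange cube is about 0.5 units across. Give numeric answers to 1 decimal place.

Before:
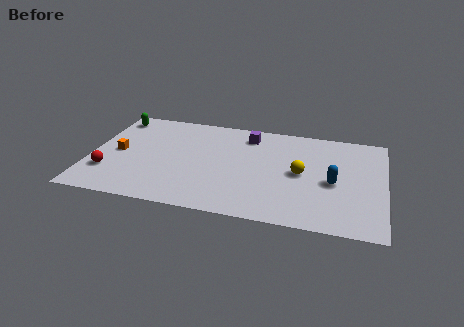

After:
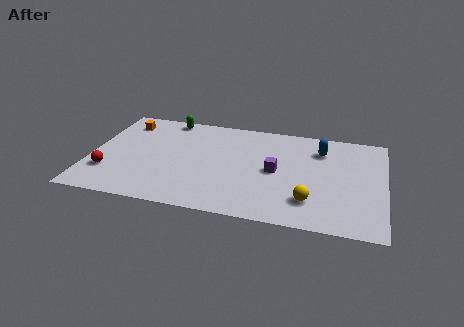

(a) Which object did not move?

the red sphere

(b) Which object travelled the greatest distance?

the purple cube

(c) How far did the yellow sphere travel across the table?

2.6

The yellow sphere was near (11.7, 4.8) before and (12.3, 2.3) after, so it travelled √(0.6² + 2.5²) ≈ 2.6 units.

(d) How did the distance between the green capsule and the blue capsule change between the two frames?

-4.3

The distance was about 13.1 in the first image and 8.8 in the second, so they moved 4.3 units closer together.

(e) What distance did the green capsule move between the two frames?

3.0

The green capsule moved from about (1.0, 8.2) to (4.0, 8.7), a distance of √(3.0² + 0.5²) ≈ 3.0.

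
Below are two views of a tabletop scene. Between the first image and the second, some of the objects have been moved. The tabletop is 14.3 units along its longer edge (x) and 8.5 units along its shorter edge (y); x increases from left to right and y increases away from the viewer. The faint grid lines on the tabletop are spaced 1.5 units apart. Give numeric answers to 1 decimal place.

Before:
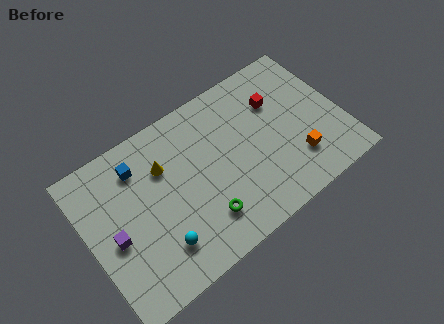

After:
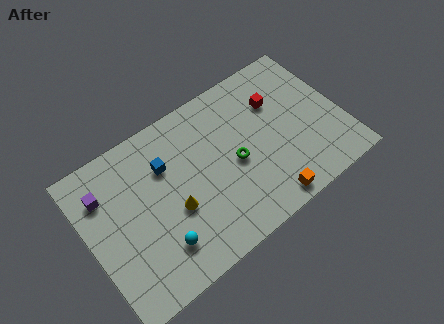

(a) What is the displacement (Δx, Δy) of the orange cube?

(-2.0, -1.3)

The orange cube was at about (11.4, 2.2) and moved to about (9.4, 0.9).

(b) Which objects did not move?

the red cube and the cyan sphere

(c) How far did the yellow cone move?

2.5

From (4.5, 5.9) to (4.6, 3.4), the yellow cone covered √(0.1² + 2.5²) ≈ 2.5 units.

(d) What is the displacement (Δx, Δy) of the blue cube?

(1.4, -0.8)

The blue cube was at about (3.2, 6.7) and moved to about (4.6, 5.9).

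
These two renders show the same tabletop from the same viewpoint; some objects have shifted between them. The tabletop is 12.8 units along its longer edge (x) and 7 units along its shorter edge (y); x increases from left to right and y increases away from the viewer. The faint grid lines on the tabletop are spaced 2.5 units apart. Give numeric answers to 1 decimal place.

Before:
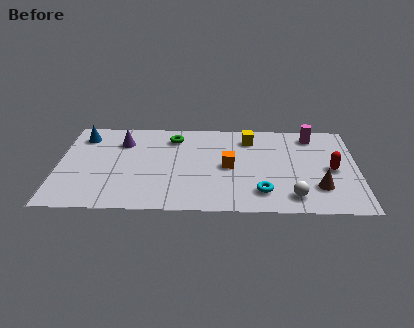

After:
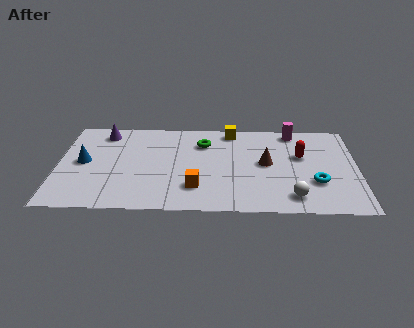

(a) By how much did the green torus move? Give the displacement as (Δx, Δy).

(1.3, -0.4)

The green torus was at about (4.9, 5.6) and moved to about (6.2, 5.2).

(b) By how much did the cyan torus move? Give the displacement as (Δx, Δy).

(2.3, 0.8)

The cyan torus started near (8.7, 1.5) and ended near (11.0, 2.3).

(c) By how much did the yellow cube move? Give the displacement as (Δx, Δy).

(-0.8, 0.6)

The yellow cube started near (8.2, 5.6) and ended near (7.4, 6.2).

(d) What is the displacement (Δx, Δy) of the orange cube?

(-1.4, -1.6)

The orange cube started near (7.3, 3.4) and ended near (5.9, 1.8).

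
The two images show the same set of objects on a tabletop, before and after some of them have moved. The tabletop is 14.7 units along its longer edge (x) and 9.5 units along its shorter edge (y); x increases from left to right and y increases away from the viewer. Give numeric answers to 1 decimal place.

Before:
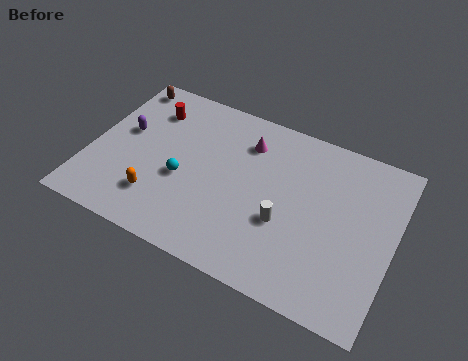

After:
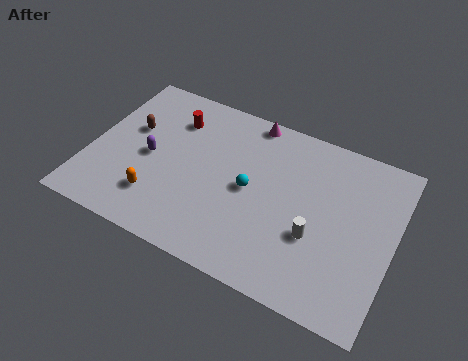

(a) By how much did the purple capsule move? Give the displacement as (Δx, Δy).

(1.4, -1.0)

The purple capsule was at about (1.5, 5.5) and moved to about (2.9, 4.5).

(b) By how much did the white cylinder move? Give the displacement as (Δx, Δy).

(1.5, -0.1)

The white cylinder started near (9.6, 3.6) and ended near (11.1, 3.5).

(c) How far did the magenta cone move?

1.4

From (7.3, 7.3) to (7.3, 8.7), the magenta cone covered √(0.0² + 1.4²) ≈ 1.4 units.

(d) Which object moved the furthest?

the cyan sphere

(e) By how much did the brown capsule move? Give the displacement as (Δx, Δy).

(0.8, -2.6)

The brown capsule was at about (1.0, 8.4) and moved to about (1.8, 5.8).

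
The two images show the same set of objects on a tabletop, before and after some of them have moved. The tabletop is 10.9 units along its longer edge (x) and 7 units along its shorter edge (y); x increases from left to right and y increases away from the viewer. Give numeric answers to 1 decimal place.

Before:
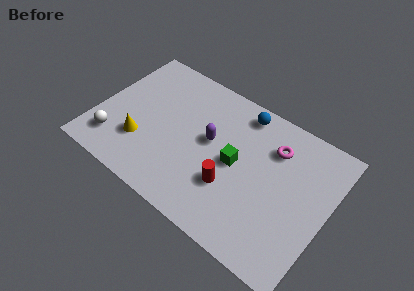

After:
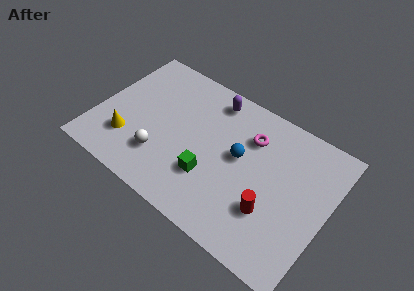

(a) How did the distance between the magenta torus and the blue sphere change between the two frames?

-0.7

Before: roughly 1.9 units apart; after: 1.2. That's 0.7 units closer together.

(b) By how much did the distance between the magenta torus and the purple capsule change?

-0.9

Before: roughly 3.1 units apart; after: 2.2. That's 0.9 units closer together.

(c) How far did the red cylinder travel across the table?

1.9

The red cylinder moved from about (6.6, 2.3) to (8.5, 2.2), a distance of √(1.9² + 0.1²) ≈ 1.9.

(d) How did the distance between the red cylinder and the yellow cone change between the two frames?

+2.5

Before: roughly 4.3 units apart; after: 6.8. That's 2.5 units further apart.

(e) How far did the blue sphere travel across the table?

2.2

From (6.4, 6.1) to (6.7, 3.9), the blue sphere covered √(0.3² + 2.2²) ≈ 2.2 units.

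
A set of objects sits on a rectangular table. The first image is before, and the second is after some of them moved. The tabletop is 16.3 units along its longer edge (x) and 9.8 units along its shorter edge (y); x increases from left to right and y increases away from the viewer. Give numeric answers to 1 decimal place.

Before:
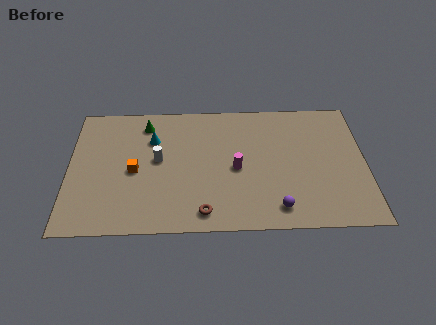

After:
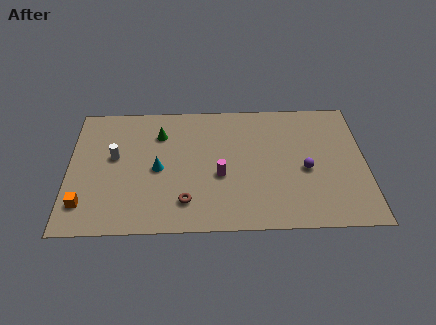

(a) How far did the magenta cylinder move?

1.0

The magenta cylinder moved from about (9.2, 4.5) to (8.3, 4.0), a distance of √(0.9² + 0.5²) ≈ 1.0.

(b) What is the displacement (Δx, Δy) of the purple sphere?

(1.6, 2.8)

The purple sphere was at about (11.4, 1.5) and moved to about (13.0, 4.3).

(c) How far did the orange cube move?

3.6

The orange cube was near (3.6, 4.5) before and (0.9, 2.1) after, so it travelled √(2.7² + 2.4²) ≈ 3.6 units.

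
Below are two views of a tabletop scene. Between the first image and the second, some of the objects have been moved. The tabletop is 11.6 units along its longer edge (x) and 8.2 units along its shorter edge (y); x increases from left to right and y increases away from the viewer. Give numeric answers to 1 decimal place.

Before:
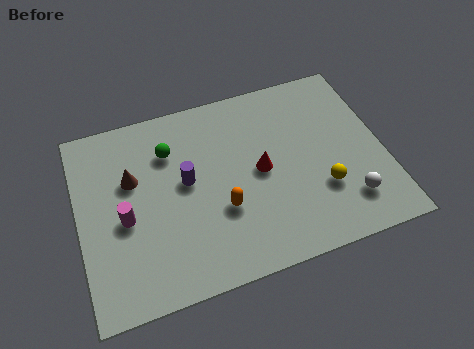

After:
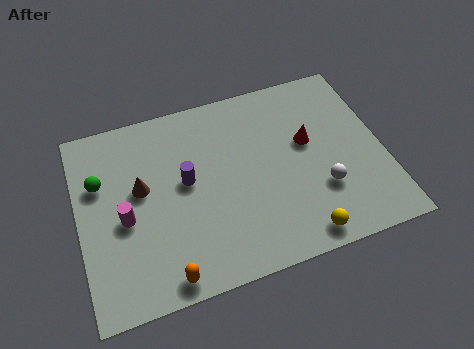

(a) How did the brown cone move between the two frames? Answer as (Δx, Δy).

(0.3, -0.5)

From the two frames, the brown cone sits at roughly (2.1, 5.2) before and (2.4, 4.7) after.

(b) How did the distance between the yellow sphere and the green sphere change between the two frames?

+2.0

The distance was about 6.5 in the first image and 8.5 in the second, so they moved 2.0 units further apart.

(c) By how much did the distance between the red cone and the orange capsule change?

+5.0

Before: roughly 2.0 units apart; after: 7.0. That's 5.0 units further apart.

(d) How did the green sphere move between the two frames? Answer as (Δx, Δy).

(-2.7, -0.6)

The green sphere started near (3.6, 6.0) and ended near (0.9, 5.4).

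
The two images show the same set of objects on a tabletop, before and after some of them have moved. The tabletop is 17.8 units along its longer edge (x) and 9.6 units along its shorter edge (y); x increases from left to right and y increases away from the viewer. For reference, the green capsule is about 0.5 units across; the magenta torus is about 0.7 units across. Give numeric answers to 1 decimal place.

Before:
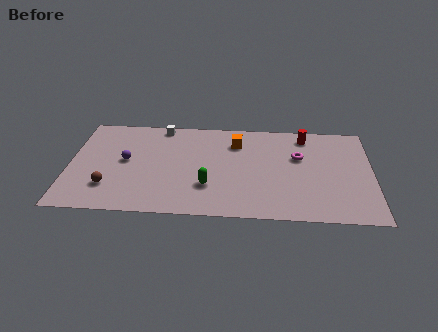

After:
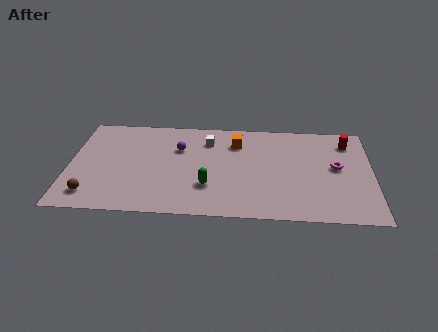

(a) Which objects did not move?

the green capsule and the orange cube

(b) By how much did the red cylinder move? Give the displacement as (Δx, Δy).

(2.5, -0.5)

The red cylinder was at about (13.9, 8.2) and moved to about (16.4, 7.7).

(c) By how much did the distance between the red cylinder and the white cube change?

-0.3

Before: roughly 8.6 units apart; after: 8.3. That's 0.3 units closer together.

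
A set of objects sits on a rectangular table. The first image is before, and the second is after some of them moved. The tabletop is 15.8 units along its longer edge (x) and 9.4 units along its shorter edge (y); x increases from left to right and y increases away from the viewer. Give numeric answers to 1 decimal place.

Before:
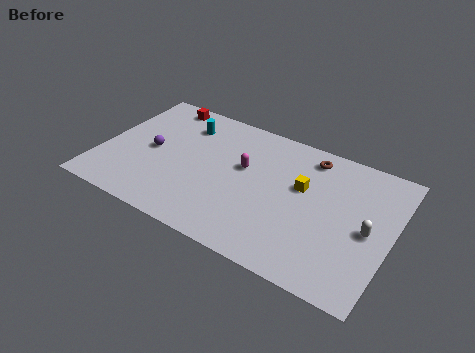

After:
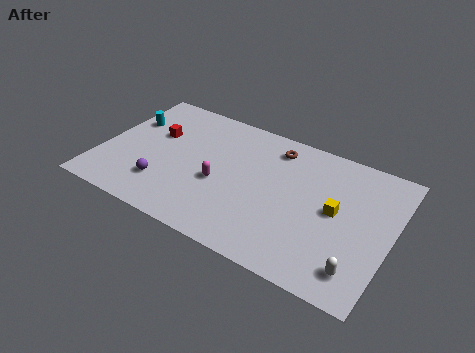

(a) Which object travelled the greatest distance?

the cyan cylinder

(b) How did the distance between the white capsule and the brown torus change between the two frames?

+3.0

They were about 5.1 units apart before and 8.1 after — 3.0 units further apart.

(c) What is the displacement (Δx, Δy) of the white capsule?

(-0.2, -2.7)

The white capsule started near (14.6, 4.4) and ended near (14.4, 1.7).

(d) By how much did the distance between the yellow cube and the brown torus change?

+2.4

Before: roughly 2.3 units apart; after: 4.7. That's 2.4 units further apart.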